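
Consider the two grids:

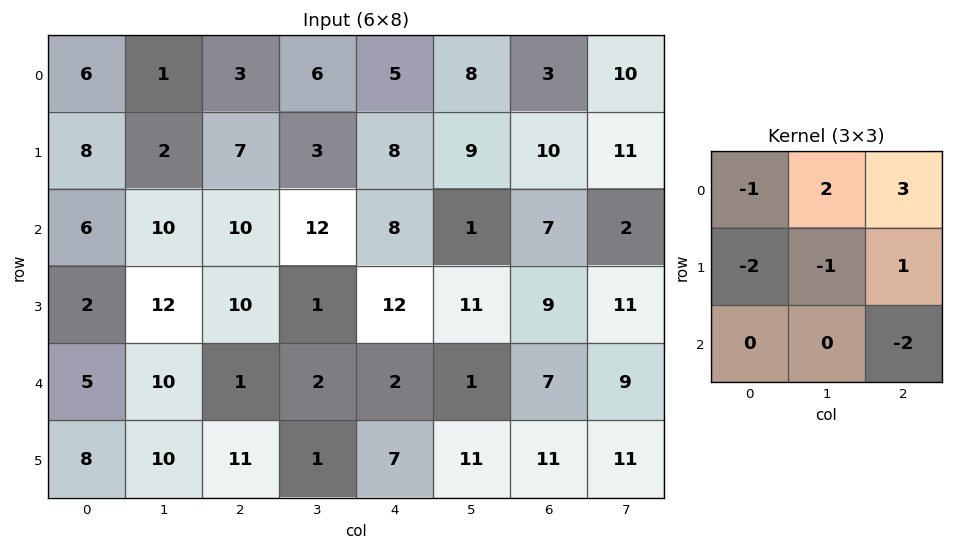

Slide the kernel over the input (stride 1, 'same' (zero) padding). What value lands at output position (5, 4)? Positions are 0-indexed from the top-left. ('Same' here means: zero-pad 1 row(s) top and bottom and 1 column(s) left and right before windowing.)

7

The receptive field on the zero-padded input at this output position is [2 2 1 / 1 7 11 / 0 0 0]. Elementwise product with the kernel and sum: 2·-1 + 2·2 + 1·3 + 1·-2 + 7·-1 + 11·1 + 0·-2.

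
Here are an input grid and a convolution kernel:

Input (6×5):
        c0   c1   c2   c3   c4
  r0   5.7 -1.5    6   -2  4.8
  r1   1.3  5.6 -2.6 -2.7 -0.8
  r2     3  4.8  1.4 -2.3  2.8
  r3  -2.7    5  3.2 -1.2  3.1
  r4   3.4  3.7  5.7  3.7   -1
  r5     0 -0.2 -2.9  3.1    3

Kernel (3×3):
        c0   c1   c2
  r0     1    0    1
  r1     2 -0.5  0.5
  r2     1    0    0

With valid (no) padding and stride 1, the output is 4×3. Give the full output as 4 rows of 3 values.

Output[0,0]: The receptive field on the input at this output position is [5.7 -1.5 6 / 1.3 5.6 -2.6 / 3 4.8 1.4]. Elementwise product with the kernel and sum: 5.7·1 + 6·1 + 1.3·2 + 5.6·-0.5 + -2.6·0.5 + 3·1.

13.2 12.45 7.95
0.3 15.65 5.15
1.5 14 18.45
8.3 10 12.45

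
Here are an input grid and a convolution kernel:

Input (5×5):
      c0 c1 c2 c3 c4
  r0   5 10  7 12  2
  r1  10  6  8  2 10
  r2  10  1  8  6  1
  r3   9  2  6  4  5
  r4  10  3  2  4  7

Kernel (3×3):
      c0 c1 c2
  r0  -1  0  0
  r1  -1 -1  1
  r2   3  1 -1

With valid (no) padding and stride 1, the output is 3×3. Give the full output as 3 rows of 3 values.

10 -17 22
10 -1 -4
16 2 -10

Output[0,0]: The receptive field on the input at this output position is [5 10 7 / 10 6 8 / 10 1 8]. Elementwise product with the kernel and sum: 5·-1 + 10·-1 + 6·-1 + 8·1 + 10·3 + 1·1 + 8·-1.
Output[0,1]: The receptive field on the input at this output position is [10 7 12 / 6 8 2 / 1 8 6]. Elementwise product with the kernel and sum: 10·-1 + 6·-1 + 8·-1 + 2·1 + 1·3 + 8·1 + 6·-1.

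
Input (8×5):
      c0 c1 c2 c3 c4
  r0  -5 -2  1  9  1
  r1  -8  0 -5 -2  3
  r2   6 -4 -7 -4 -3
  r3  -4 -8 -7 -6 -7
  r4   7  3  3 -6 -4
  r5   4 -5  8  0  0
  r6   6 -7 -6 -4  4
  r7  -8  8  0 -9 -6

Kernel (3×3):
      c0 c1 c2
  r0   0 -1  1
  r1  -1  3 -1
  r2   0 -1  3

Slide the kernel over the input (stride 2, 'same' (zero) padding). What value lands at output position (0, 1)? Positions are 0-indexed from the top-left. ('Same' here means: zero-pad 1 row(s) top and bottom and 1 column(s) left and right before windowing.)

The receptive field on the zero-padded input at this output position is [0 0 0 / -2 1 9 / 0 -5 -2]. Elementwise product with the kernel and sum: 0·-1 + 0·1 + -2·-1 + 1·3 + 9·-1 + -5·-1 + -2·3.

-5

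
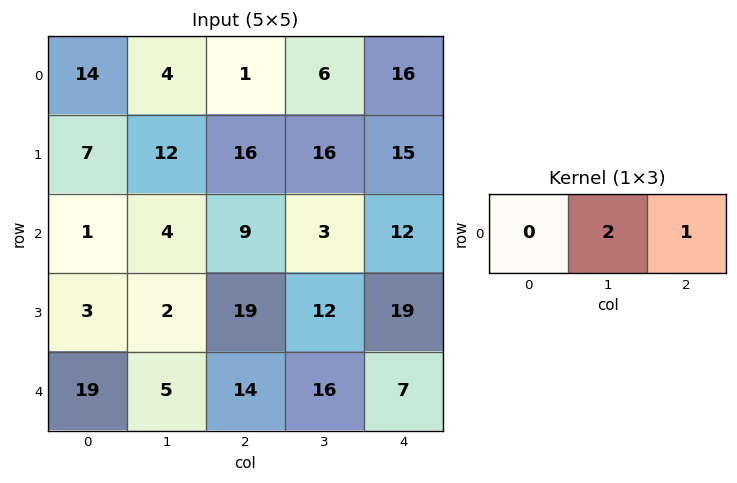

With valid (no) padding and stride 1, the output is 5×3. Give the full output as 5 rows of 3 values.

Output[0,0]: The receptive field on the input at this output position is [14 4 1]. Elementwise product with the kernel and sum: 4·2 + 1·1.

9 8 28
40 48 47
17 21 18
23 50 43
24 44 39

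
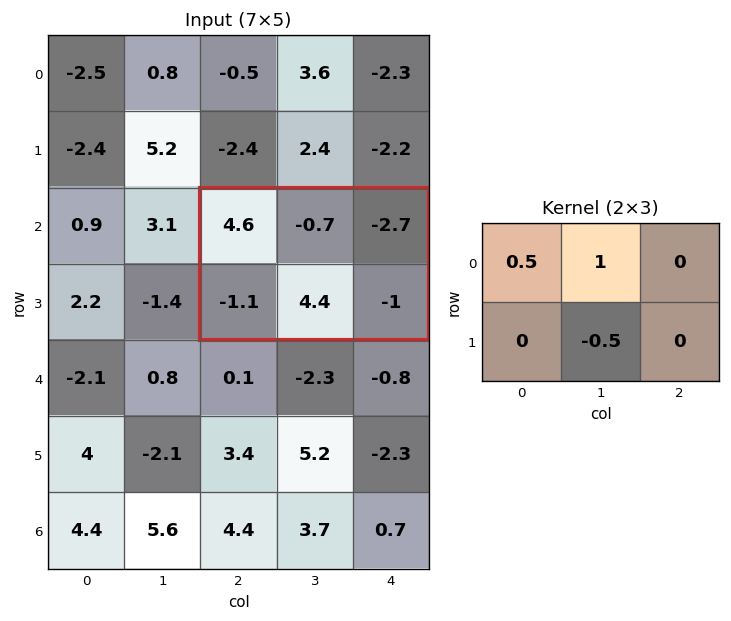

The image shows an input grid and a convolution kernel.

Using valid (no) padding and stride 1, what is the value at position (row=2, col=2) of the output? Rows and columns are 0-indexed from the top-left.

-0.6

The receptive field on the input at this output position is [4.6 -0.7 -2.7 / -1.1 4.4 -1]. Elementwise product with the kernel and sum: 4.6·0.5 + -0.7·1 + 4.4·-0.5.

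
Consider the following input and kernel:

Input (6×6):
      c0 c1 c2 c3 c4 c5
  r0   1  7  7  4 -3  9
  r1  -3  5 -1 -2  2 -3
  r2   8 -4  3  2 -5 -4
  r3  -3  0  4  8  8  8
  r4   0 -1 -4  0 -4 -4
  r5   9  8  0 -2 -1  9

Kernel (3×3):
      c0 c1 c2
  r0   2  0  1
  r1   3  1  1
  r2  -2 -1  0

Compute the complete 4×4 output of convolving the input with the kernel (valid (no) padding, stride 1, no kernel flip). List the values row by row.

Output[0,0]: The receptive field on the input at this output position is [1 7 7 / -3 5 -1 / 8 -4 3]. Elementwise product with the kernel and sum: 1·2 + 7·1 + -3·3 + 5·1 + -1·1 + 8·-2 + -4·-1.
Output[0,1]: The receptive field on the input at this output position is [7 7 4 / 5 -1 -2 / -4 3 2]. Elementwise product with the kernel and sum: 7·2 + 4·1 + 5·3 + -1·1 + -2·1 + -4·-2 + 3·-1.

-8 35 0 11
22 -3 -10 -34
15 12 37 44
-33 -15 2 21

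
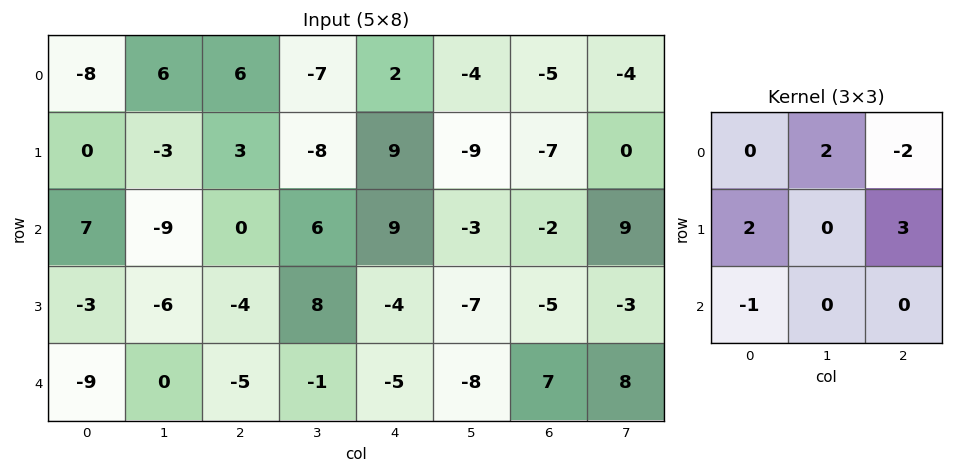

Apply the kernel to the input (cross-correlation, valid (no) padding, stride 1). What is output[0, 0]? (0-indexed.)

The receptive field on the input at this output position is [-8 6 6 / 0 -3 3 / 7 -9 0]. Elementwise product with the kernel and sum: 6·2 + 6·-2 + 0·2 + 3·3 + 7·-1.

2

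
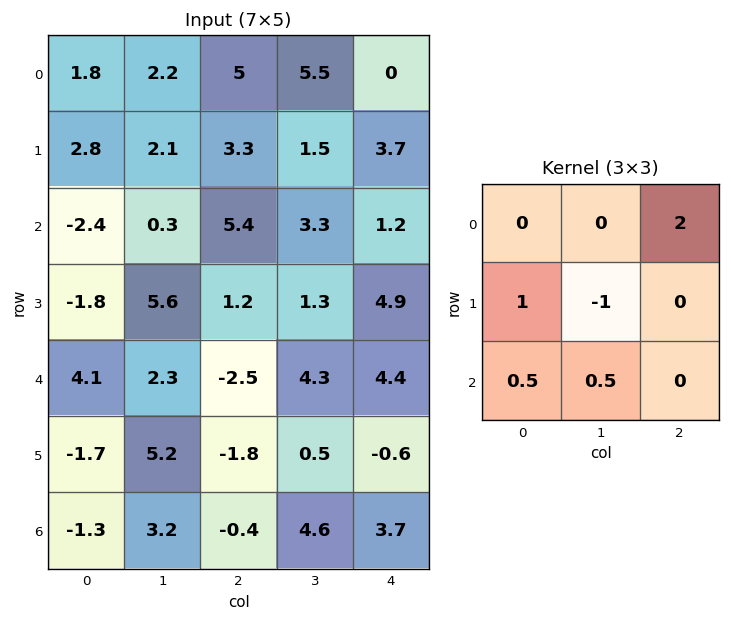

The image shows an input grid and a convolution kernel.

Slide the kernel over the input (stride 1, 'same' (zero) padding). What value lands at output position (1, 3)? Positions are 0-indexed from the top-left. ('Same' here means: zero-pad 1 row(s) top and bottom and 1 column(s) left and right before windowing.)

6.15

The receptive field on the zero-padded input at this output position is [5 5.5 0 / 3.3 1.5 3.7 / 5.4 3.3 1.2]. Elementwise product with the kernel and sum: 0·2 + 3.3·1 + 1.5·-1 + 5.4·0.5 + 3.3·0.5.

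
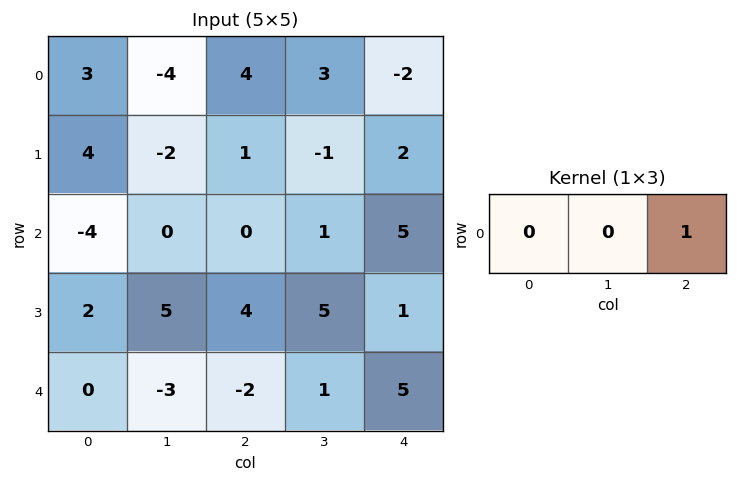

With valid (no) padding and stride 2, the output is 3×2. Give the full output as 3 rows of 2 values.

4 -2
0 5
-2 5

Output[0,0]: The receptive field on the input at this output position is [3 -4 4]. Elementwise product with the kernel and sum: 4·1.
Output[0,1]: The receptive field on the input at this output position is [4 3 -2]. Elementwise product with the kernel and sum: -2·1.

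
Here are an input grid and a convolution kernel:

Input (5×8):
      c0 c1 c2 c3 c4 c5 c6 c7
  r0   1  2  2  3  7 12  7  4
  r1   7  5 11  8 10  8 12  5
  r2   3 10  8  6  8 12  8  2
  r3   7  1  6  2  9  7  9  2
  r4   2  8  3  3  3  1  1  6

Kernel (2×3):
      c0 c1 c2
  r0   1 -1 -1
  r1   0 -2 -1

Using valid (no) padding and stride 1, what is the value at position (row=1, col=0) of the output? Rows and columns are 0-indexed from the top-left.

The receptive field on the input at this output position is [7 5 11 / 3 10 8]. Elementwise product with the kernel and sum: 7·1 + 5·-1 + 11·-1 + 10·-2 + 8·-1.

-37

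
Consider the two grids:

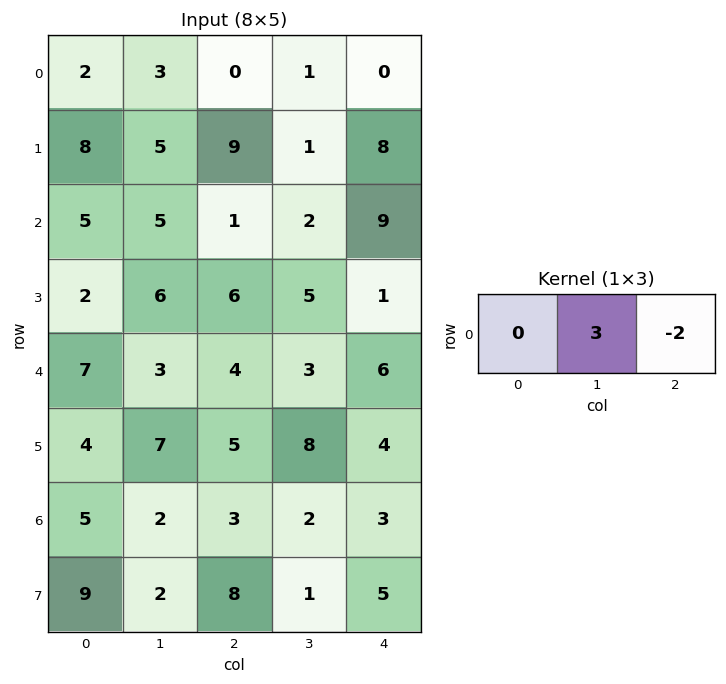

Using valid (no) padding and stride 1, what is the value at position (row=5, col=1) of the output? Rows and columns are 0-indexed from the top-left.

The receptive field on the input at this output position is [7 5 8]. Elementwise product with the kernel and sum: 5·3 + 8·-2.

-1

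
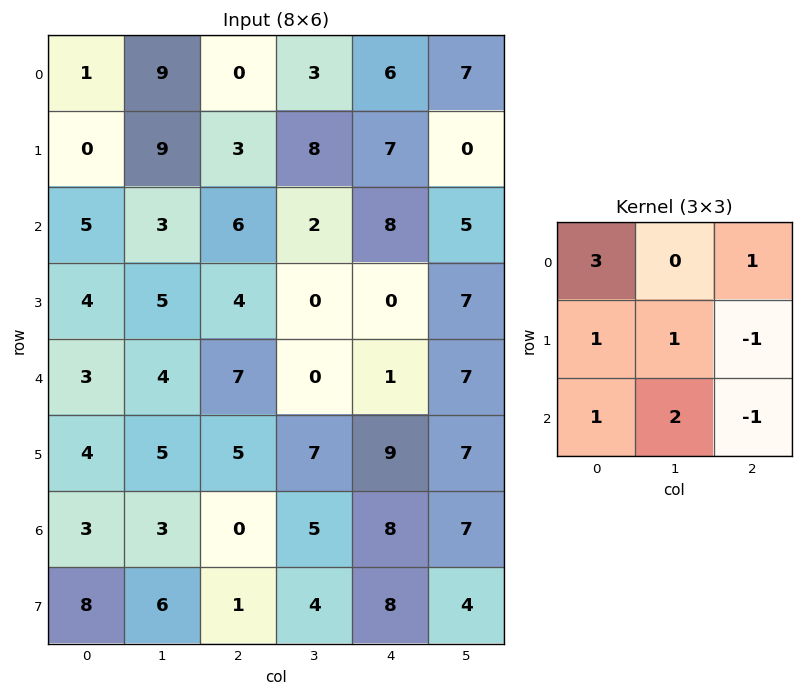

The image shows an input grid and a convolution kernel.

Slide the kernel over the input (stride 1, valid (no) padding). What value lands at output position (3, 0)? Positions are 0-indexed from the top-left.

The receptive field on the input at this output position is [4 5 4 / 3 4 7 / 4 5 5]. Elementwise product with the kernel and sum: 4·3 + 4·1 + 3·1 + 4·1 + 7·-1 + 4·1 + 5·2 + 5·-1.

25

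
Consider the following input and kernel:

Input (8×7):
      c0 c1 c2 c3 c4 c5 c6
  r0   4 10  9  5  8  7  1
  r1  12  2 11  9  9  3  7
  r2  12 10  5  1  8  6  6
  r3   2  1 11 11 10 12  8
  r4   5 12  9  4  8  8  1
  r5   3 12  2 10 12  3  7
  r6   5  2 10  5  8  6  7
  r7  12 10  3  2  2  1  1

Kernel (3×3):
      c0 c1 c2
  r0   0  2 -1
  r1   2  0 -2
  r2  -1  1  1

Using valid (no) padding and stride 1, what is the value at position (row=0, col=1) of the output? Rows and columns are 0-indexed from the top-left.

The receptive field on the input at this output position is [10 9 5 / 2 11 9 / 10 5 1]. Elementwise product with the kernel and sum: 9·2 + 5·-1 + 2·2 + 9·-2 + 10·-1 + 5·1 + 1·1.

-5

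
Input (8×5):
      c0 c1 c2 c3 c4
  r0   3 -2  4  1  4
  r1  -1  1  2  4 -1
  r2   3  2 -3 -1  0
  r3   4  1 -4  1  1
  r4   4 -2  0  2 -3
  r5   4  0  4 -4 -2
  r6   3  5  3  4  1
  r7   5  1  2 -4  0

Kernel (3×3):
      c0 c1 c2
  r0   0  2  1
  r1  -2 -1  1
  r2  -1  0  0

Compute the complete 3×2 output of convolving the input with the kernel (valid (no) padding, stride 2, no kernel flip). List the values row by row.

0 0
-16 6
-11 -8

Output[0,0]: The receptive field on the input at this output position is [3 -2 4 / -1 1 2 / 3 2 -3]. Elementwise product with the kernel and sum: -2·2 + 4·1 + -1·-2 + 1·-1 + 2·1 + 3·-1.
Output[0,1]: The receptive field on the input at this output position is [4 1 4 / 2 4 -1 / -3 -1 0]. Elementwise product with the kernel and sum: 1·2 + 4·1 + 2·-2 + 4·-1 + -1·1 + -3·-1.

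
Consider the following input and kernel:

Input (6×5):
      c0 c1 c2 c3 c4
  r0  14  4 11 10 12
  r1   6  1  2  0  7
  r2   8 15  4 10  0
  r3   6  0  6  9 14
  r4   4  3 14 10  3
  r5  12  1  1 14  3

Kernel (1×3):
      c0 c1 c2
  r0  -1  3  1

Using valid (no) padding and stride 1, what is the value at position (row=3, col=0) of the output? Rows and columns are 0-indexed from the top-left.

The receptive field on the input at this output position is [6 0 6]. Elementwise product with the kernel and sum: 6·-1 + 0·3 + 6·1.

0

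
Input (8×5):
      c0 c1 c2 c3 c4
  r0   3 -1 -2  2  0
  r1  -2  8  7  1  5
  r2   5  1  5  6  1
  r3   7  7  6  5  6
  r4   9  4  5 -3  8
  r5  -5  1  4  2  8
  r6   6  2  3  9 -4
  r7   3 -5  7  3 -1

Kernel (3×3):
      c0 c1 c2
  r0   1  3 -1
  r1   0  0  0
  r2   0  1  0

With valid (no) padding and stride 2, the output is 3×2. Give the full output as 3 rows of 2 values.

3 10
7 19
18 -3

Output[0,0]: The receptive field on the input at this output position is [3 -1 -2 / -2 8 7 / 5 1 5]. Elementwise product with the kernel and sum: 3·1 + -1·3 + -2·-1 + 1·1.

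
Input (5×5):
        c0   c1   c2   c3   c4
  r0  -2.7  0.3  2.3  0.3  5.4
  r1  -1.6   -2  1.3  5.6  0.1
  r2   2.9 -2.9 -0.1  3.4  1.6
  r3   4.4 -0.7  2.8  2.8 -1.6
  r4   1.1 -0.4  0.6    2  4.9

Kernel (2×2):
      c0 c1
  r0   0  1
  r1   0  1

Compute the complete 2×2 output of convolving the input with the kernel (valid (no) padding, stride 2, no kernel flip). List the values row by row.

-1.7 5.9
-3.6 6.2

Output[0,0]: The receptive field on the input at this output position is [-2.7 0.3 / -1.6 -2]. Elementwise product with the kernel and sum: 0.3·1 + -2·1.
Output[0,1]: The receptive field on the input at this output position is [2.3 0.3 / 1.3 5.6]. Elementwise product with the kernel and sum: 0.3·1 + 5.6·1.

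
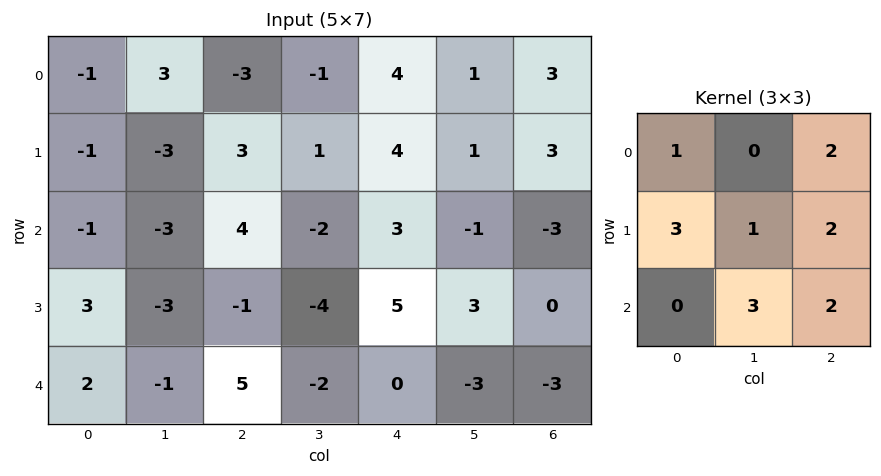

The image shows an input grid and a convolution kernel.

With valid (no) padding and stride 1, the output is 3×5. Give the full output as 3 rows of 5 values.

Output[0,0]: The receptive field on the input at this output position is [-1 3 -3 / -1 -3 3 / -1 -3 4]. Elementwise product with the kernel and sum: -1·1 + -3·2 + -1·3 + -3·1 + 3·2 + -3·3 + 4·2.

-8 5 23 17 20
-4 -21 25 19 21
18 -14 7 -11 0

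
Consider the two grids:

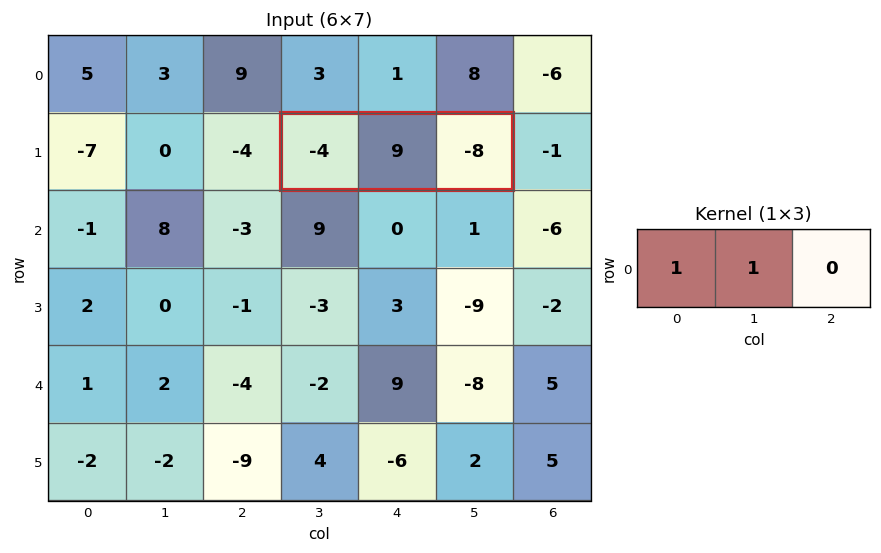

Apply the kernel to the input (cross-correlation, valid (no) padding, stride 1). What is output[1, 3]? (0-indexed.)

5

The receptive field on the input at this output position is [-4 9 -8]. Elementwise product with the kernel and sum: -4·1 + 9·1.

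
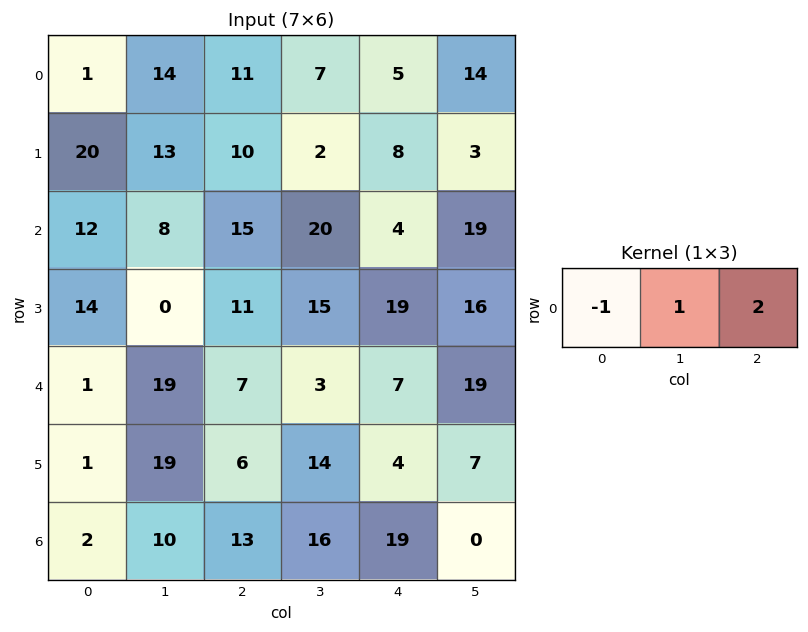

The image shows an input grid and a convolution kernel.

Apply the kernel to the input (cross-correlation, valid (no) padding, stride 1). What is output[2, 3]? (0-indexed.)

The receptive field on the input at this output position is [20 4 19]. Elementwise product with the kernel and sum: 20·-1 + 4·1 + 19·2.

22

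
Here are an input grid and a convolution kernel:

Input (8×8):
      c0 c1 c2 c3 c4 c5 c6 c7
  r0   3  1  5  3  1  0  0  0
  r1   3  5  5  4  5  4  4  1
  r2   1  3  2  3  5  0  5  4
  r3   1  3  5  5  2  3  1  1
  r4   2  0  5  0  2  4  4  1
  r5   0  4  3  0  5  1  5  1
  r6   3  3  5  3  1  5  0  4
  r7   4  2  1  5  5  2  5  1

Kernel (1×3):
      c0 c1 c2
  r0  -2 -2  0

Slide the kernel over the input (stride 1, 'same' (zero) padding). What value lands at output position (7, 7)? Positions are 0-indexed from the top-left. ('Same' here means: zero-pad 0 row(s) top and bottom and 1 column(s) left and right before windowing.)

-12

The receptive field on the zero-padded input at this output position is [5 1 0]. Elementwise product with the kernel and sum: 5·-2 + 1·-2.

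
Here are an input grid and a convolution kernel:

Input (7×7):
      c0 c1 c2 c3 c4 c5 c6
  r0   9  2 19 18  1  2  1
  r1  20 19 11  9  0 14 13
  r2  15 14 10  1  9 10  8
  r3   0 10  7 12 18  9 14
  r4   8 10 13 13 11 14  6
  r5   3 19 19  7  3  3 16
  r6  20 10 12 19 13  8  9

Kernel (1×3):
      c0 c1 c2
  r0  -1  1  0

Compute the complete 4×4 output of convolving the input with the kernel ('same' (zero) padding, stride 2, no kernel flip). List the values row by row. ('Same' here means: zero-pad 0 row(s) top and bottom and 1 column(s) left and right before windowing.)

9 17 -17 -1
15 -4 8 -2
8 3 -2 -8
20 2 -6 1

Output[0,0]: The receptive field on the zero-padded input at this output position is [0 9 2]. Elementwise product with the kernel and sum: 0·-1 + 9·1.
Output[0,1]: The receptive field on the zero-padded input at this output position is [2 19 18]. Elementwise product with the kernel and sum: 2·-1 + 19·1.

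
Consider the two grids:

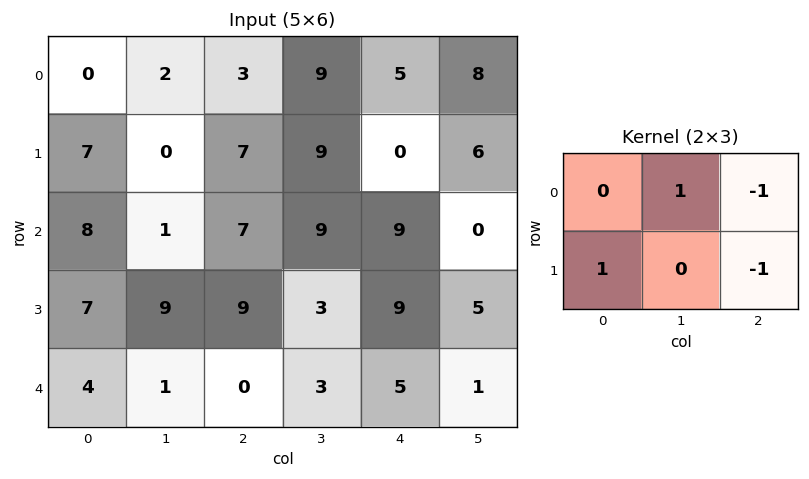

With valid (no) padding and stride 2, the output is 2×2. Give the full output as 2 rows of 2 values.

-1 11
-8 0

Output[0,0]: The receptive field on the input at this output position is [0 2 3 / 7 0 7]. Elementwise product with the kernel and sum: 2·1 + 3·-1 + 7·1 + 7·-1.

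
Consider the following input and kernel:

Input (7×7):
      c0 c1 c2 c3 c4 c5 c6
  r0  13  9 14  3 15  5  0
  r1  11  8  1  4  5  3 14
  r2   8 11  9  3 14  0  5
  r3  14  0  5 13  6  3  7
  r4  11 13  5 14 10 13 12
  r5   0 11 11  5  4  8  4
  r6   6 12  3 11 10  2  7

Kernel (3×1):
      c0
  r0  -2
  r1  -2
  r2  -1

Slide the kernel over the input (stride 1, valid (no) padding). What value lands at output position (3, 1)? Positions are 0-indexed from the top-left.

The receptive field on the input at this output position is [0 / 13 / 11]. Elementwise product with the kernel and sum: 0·-2 + 13·-2 + 11·-1.

-37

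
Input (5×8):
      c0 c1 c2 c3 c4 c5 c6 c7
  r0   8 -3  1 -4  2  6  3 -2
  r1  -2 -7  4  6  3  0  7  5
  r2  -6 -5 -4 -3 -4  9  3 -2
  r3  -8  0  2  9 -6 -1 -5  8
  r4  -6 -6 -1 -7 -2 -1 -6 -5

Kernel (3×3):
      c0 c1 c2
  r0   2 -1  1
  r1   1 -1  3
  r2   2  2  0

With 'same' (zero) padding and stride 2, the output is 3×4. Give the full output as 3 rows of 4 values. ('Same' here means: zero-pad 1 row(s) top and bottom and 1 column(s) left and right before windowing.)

Output[0,0]: The receptive field on the zero-padded input at this output position is [0 0 0 / 0 8 -3 / 0 -2 -7]. Elementwise product with the kernel and sum: 0·2 + 0·-1 + 0·1 + 0·1 + 8·-1 + -3·3 + 0·2 + -2·2.

-21 -22 30 11
-30 -18 43 -14
-4 -19 15 1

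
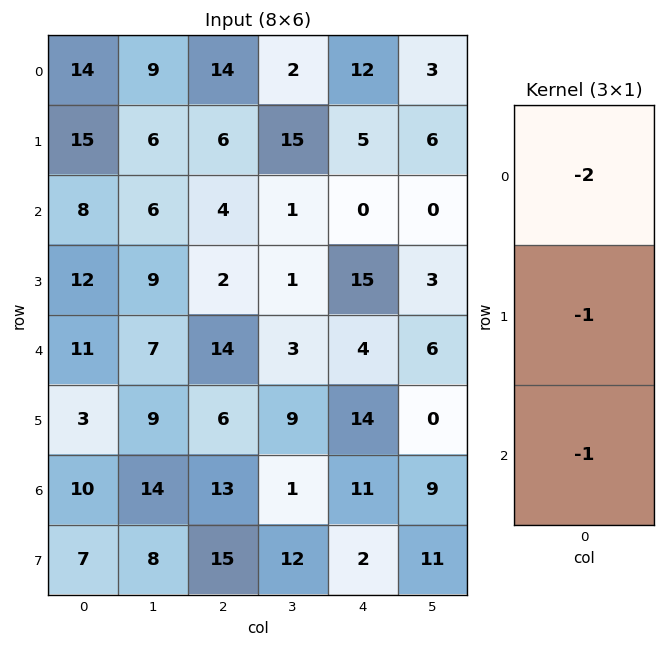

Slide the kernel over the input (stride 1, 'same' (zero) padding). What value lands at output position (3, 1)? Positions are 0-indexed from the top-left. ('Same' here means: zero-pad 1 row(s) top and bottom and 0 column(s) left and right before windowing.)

-28

The receptive field on the zero-padded input at this output position is [6 / 9 / 7]. Elementwise product with the kernel and sum: 6·-2 + 9·-1 + 7·-1.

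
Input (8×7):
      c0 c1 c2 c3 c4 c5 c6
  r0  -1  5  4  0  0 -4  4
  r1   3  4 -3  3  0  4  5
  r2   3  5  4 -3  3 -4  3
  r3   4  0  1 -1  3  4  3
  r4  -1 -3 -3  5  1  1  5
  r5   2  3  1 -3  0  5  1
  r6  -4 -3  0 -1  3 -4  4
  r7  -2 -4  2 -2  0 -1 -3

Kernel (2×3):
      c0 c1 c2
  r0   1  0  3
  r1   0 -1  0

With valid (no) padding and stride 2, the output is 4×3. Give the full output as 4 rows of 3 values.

Output[0,0]: The receptive field on the input at this output position is [-1 5 4 / 3 4 -3]. Elementwise product with the kernel and sum: -1·1 + 4·3 + 4·-1.

7 1 8
15 14 8
-13 3 11
0 11 16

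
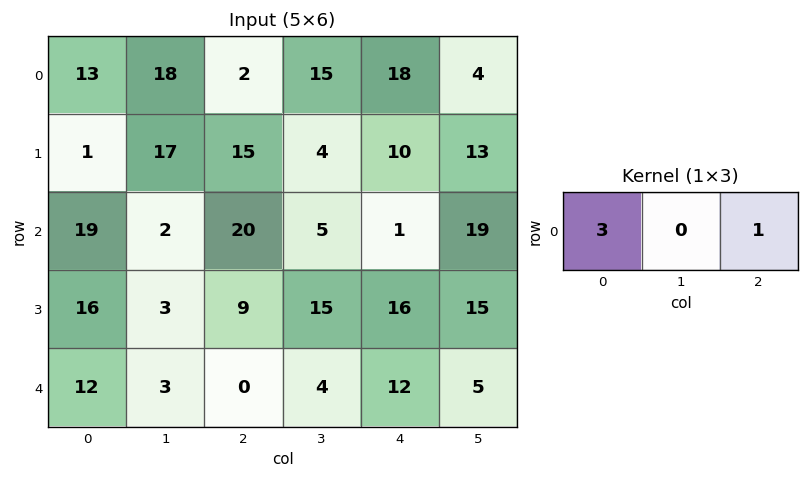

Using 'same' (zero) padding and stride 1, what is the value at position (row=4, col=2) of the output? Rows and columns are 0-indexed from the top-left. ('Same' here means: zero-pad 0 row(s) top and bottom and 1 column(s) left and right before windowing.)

13

The receptive field on the zero-padded input at this output position is [3 0 4]. Elementwise product with the kernel and sum: 3·3 + 4·1.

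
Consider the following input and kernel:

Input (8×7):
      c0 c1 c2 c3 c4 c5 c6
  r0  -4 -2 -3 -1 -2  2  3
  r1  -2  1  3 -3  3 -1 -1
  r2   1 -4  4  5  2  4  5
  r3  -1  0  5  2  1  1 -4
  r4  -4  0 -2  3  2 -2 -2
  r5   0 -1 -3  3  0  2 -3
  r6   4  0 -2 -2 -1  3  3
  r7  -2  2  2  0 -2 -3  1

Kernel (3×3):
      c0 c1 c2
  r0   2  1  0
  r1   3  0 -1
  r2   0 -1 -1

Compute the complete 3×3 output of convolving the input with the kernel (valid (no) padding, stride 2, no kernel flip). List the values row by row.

-19 -8 -1
-8 22 19
-3 -7 -1

Output[0,0]: The receptive field on the input at this output position is [-4 -2 -3 / -2 1 3 / 1 -4 4]. Elementwise product with the kernel and sum: -4·2 + -2·1 + -2·3 + 3·-1 + -4·-1 + 4·-1.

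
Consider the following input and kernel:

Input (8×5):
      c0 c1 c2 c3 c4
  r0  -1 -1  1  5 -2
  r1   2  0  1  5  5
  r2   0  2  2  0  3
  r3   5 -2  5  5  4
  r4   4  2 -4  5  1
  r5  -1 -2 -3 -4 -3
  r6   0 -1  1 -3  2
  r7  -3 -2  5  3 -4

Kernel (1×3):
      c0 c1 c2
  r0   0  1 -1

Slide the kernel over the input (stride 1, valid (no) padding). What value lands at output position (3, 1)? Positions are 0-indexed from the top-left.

The receptive field on the input at this output position is [-2 5 5]. Elementwise product with the kernel and sum: 5·1 + 5·-1.

0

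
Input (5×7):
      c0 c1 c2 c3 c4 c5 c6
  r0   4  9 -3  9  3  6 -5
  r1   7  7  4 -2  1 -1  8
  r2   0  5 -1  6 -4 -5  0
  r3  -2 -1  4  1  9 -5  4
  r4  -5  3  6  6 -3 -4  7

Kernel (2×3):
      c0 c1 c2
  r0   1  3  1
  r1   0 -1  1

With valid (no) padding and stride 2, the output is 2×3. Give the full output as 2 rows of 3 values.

25 30 25
19 21 -10

Output[0,0]: The receptive field on the input at this output position is [4 9 -3 / 7 7 4]. Elementwise product with the kernel and sum: 4·1 + 9·3 + -3·1 + 7·-1 + 4·1.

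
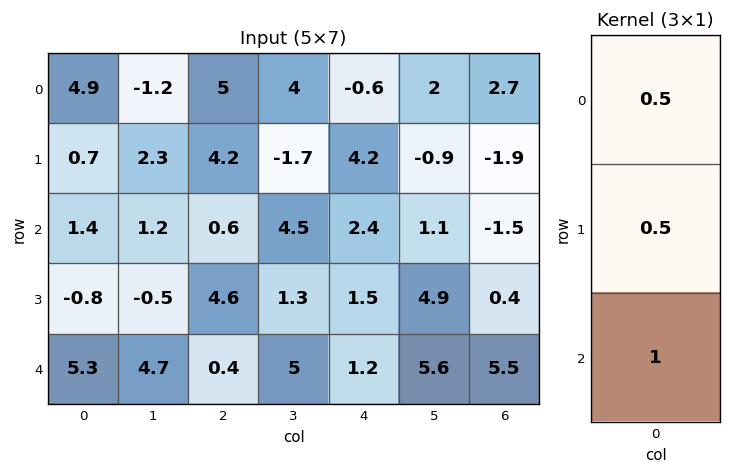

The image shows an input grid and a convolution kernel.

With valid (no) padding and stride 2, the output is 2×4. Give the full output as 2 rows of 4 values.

Output[0,0]: The receptive field on the input at this output position is [4.9 / 0.7 / 1.4]. Elementwise product with the kernel and sum: 4.9·0.5 + 0.7·0.5 + 1.4·1.

4.2 5.2 4.2 -1.1
5.6 3 3.15 4.95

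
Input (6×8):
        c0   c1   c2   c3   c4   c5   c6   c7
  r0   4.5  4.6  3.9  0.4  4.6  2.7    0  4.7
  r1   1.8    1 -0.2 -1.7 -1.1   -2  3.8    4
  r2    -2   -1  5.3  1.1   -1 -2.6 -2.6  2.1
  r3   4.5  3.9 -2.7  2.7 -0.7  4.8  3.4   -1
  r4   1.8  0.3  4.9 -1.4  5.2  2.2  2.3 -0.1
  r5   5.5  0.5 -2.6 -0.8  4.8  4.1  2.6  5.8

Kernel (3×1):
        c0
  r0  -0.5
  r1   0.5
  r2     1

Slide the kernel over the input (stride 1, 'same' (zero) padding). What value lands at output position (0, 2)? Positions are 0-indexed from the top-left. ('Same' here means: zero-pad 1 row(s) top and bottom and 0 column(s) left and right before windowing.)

1.75

The receptive field on the zero-padded input at this output position is [0 / 3.9 / -0.2]. Elementwise product with the kernel and sum: 0·-0.5 + 3.9·0.5 + -0.2·1.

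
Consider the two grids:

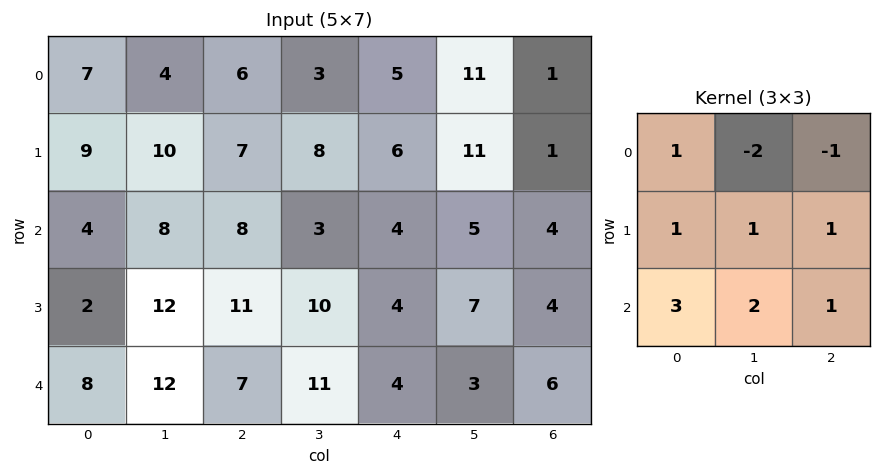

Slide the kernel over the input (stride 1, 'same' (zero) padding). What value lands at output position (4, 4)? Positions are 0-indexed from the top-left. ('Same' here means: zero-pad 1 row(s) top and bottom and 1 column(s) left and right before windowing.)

The receptive field on the zero-padded input at this output position is [10 4 7 / 11 4 3 / 0 0 0]. Elementwise product with the kernel and sum: 10·1 + 4·-2 + 7·-1 + 11·1 + 4·1 + 3·1 + 0·3 + 0·2 + 0·1.

13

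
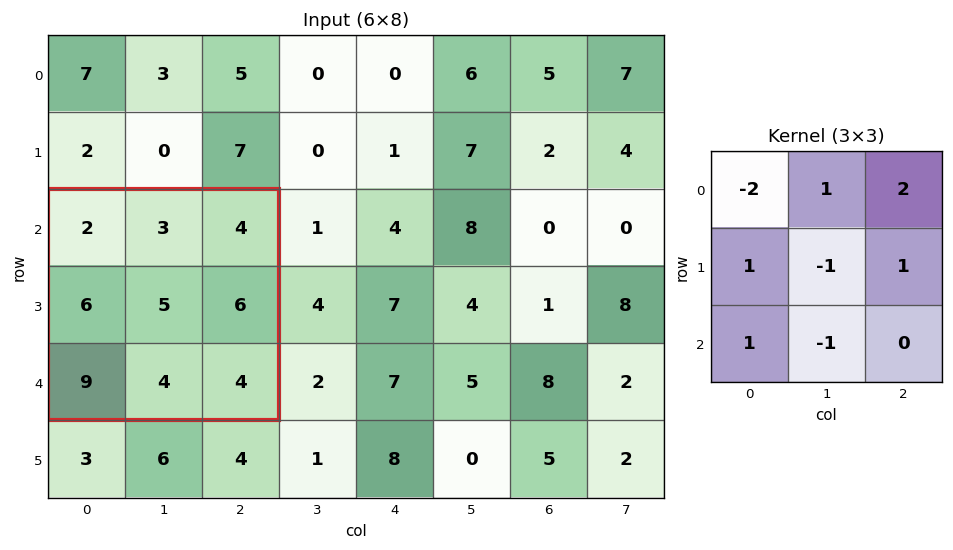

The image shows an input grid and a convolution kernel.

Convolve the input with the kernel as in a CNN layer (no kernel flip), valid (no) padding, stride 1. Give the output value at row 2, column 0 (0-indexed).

19

The receptive field on the input at this output position is [2 3 4 / 6 5 6 / 9 4 4]. Elementwise product with the kernel and sum: 2·-2 + 3·1 + 4·2 + 6·1 + 5·-1 + 6·1 + 9·1 + 4·-1.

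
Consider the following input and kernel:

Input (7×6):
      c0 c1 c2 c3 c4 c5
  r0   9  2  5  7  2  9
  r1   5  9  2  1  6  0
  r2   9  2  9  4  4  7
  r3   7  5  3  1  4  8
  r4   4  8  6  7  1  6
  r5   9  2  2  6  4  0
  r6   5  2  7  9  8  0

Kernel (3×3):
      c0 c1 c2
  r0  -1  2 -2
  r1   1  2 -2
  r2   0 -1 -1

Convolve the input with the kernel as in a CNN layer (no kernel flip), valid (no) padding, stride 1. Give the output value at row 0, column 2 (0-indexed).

-11

The receptive field on the input at this output position is [5 7 2 / 2 1 6 / 9 4 4]. Elementwise product with the kernel and sum: 5·-1 + 7·2 + 2·-2 + 2·1 + 1·2 + 6·-2 + 4·-1 + 4·-1.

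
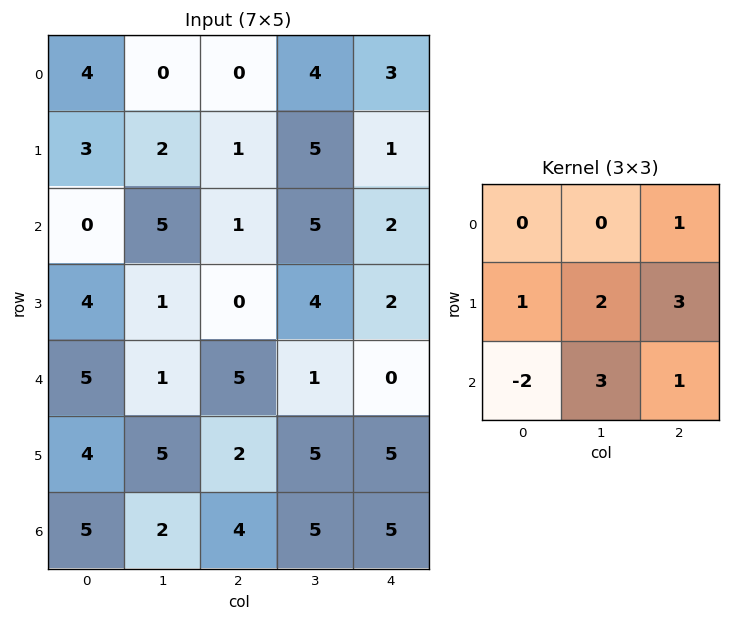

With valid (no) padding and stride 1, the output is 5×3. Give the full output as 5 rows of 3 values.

26 21 32
9 29 32
5 32 9
31 19 25
25 38 39

Output[0,0]: The receptive field on the input at this output position is [4 0 0 / 3 2 1 / 0 5 1]. Elementwise product with the kernel and sum: 0·1 + 3·1 + 2·2 + 1·3 + 0·-2 + 5·3 + 1·1.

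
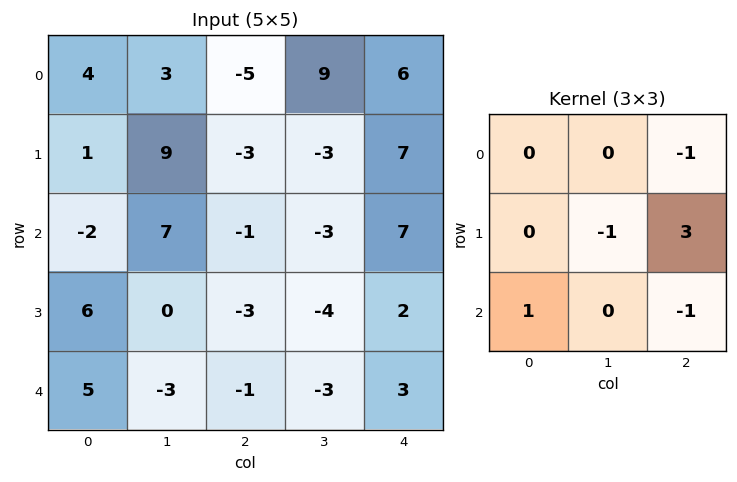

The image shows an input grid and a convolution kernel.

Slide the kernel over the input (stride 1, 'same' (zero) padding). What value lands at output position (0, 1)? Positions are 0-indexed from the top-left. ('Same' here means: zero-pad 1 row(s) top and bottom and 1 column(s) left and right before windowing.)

The receptive field on the zero-padded input at this output position is [0 0 0 / 4 3 -5 / 1 9 -3]. Elementwise product with the kernel and sum: 0·-1 + 3·-1 + -5·3 + 1·1 + -3·-1.

-14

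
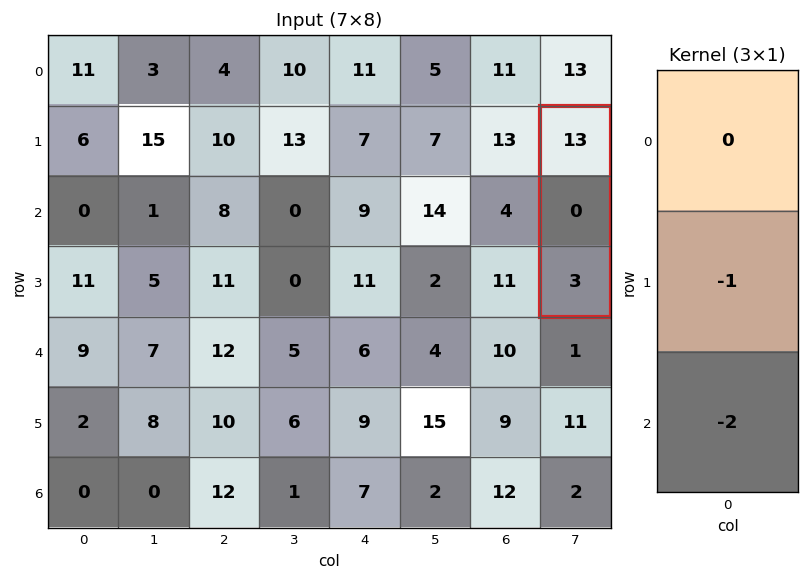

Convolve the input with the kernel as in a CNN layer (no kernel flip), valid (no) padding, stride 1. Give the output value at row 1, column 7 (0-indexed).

The receptive field on the input at this output position is [13 / 0 / 3]. Elementwise product with the kernel and sum: 0·-1 + 3·-2.

-6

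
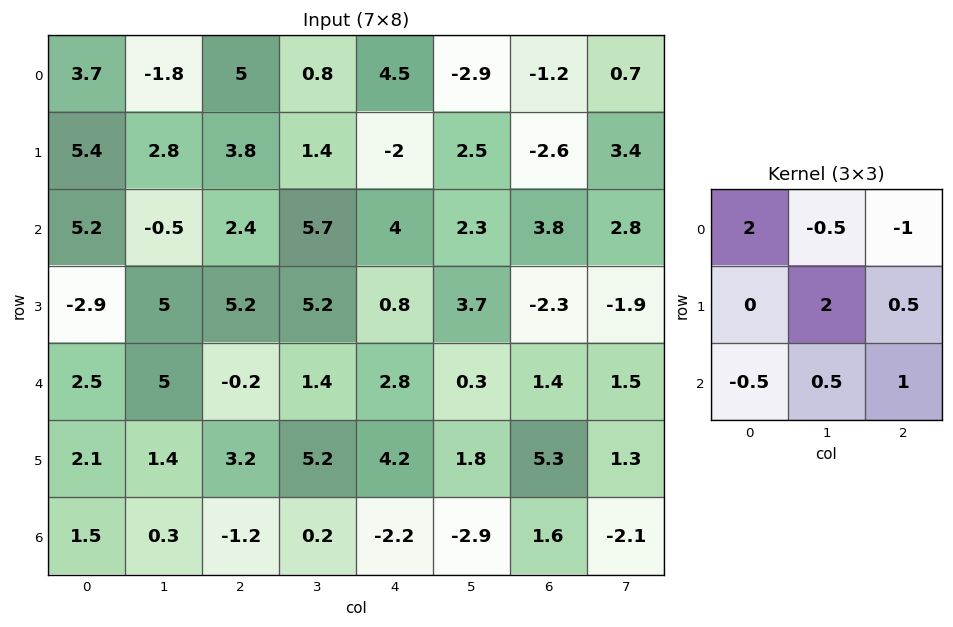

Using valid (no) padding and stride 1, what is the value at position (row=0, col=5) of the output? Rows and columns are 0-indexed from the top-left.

-5.85

The receptive field on the input at this output position is [-2.9 -1.2 0.7 / 2.5 -2.6 3.4 / 2.3 3.8 2.8]. Elementwise product with the kernel and sum: -2.9·2 + -1.2·-0.5 + 0.7·-1 + -2.6·2 + 3.4·0.5 + 2.3·-0.5 + 3.8·0.5 + 2.8·1.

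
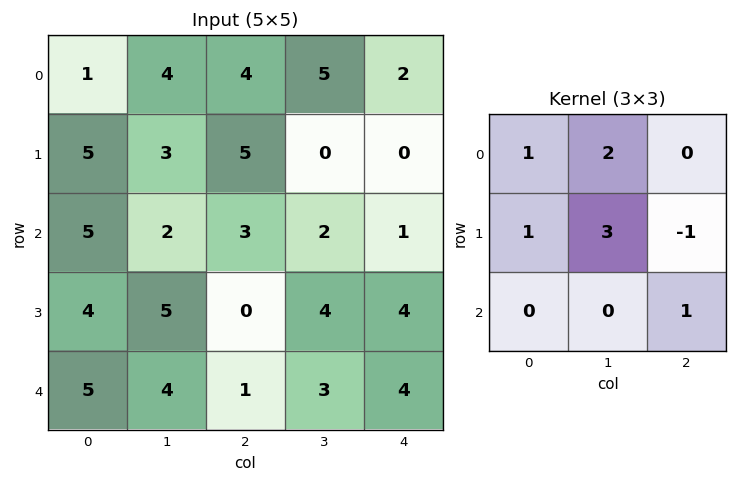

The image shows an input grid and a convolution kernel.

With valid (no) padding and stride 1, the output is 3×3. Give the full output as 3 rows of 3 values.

Output[0,0]: The receptive field on the input at this output position is [1 4 4 / 5 3 5 / 5 2 3]. Elementwise product with the kernel and sum: 1·1 + 4·2 + 5·1 + 3·3 + 5·-1 + 3·1.
Output[0,1]: The receptive field on the input at this output position is [4 4 5 / 3 5 0 / 2 3 2]. Elementwise product with the kernel and sum: 4·1 + 4·2 + 3·1 + 5·3 + 0·-1 + 2·1.

21 32 20
19 26 17
29 12 19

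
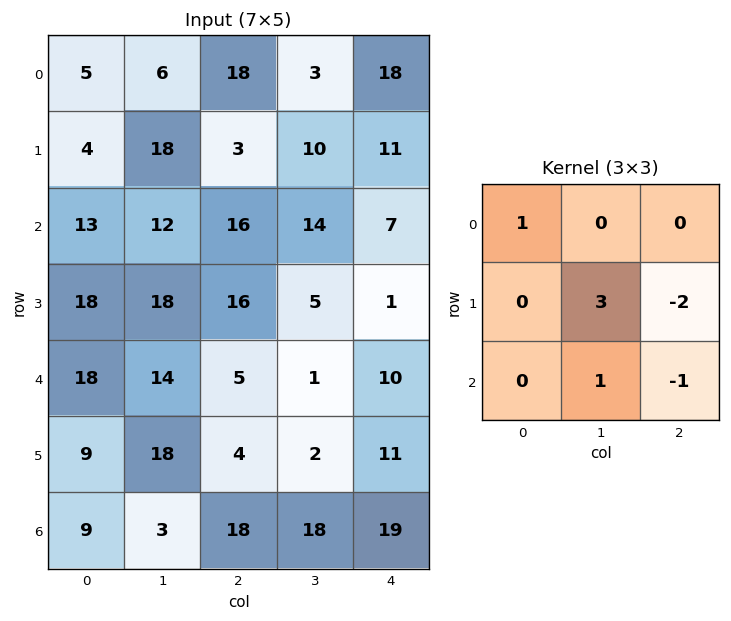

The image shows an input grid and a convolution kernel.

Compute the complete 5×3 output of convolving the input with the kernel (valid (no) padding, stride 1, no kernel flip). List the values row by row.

Output[0,0]: The receptive field on the input at this output position is [5 6 18 / 4 18 3 / 13 12 16]. Elementwise product with the kernel and sum: 5·1 + 18·3 + 3·-2 + 12·1 + 16·-1.

49 -3 33
10 49 35
44 54 20
64 33 -10
49 22 -12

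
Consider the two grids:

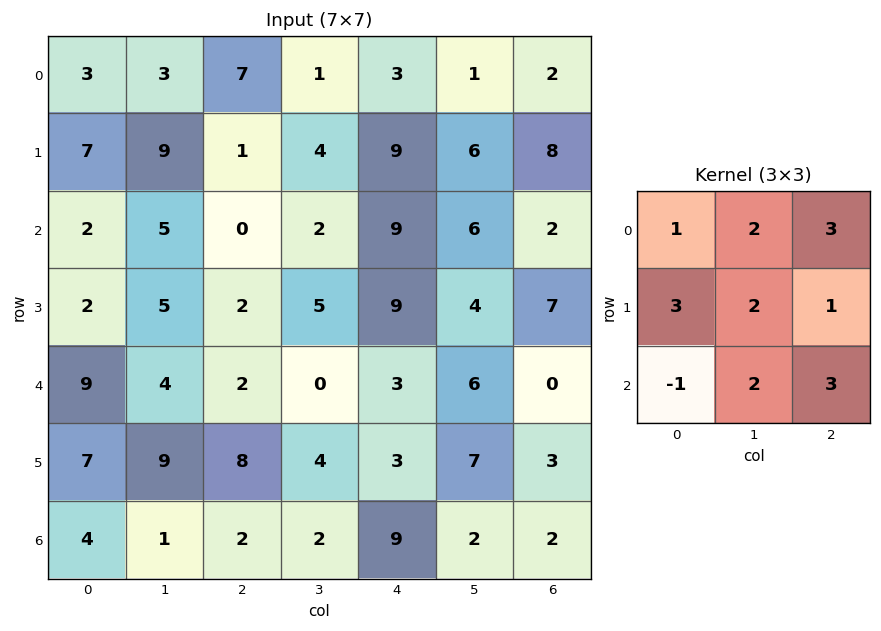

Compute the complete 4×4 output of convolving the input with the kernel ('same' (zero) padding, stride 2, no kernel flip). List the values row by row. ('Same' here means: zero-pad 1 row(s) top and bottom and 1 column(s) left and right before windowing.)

Output[0,0]: The receptive field on the zero-padded input at this output position is [0 0 0 / 0 3 3 / 0 7 9]. Elementwise product with the kernel and sum: 0·1 + 0·2 + 0·3 + 0·3 + 3·2 + 3·1 + 0·-1 + 7·2 + 9·3.
Output[0,1]: The receptive field on the zero-padded input at this output position is [0 0 0 / 3 7 1 / 9 1 4]. Elementwise product with the kernel and sum: 0·1 + 0·2 + 0·3 + 3·3 + 7·2 + 1·1 + 9·-1 + 1·2 + 4·3.

50 29 42 17
69 54 95 54
82 59 70 35
50 46 57 23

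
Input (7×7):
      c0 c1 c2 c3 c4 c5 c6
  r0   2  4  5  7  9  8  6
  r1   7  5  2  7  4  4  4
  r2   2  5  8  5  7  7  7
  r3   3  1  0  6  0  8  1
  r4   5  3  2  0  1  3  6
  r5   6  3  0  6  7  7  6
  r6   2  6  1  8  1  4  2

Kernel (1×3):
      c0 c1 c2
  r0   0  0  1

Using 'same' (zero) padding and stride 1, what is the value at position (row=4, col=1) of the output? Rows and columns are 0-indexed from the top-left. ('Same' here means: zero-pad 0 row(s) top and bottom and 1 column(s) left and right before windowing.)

2

The receptive field on the zero-padded input at this output position is [5 3 2]. Elementwise product with the kernel and sum: 2·1.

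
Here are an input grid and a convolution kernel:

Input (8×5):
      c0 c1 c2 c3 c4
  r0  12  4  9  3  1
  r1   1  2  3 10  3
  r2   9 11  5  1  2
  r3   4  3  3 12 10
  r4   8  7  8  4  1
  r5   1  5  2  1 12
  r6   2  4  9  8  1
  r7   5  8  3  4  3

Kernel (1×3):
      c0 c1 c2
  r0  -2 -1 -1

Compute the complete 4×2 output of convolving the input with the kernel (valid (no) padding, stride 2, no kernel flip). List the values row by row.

Output[0,0]: The receptive field on the input at this output position is [12 4 9]. Elementwise product with the kernel and sum: 12·-2 + 4·-1 + 9·-1.
Output[0,1]: The receptive field on the input at this output position is [9 3 1]. Elementwise product with the kernel and sum: 9·-2 + 3·-1 + 1·-1.

-37 -22
-34 -13
-31 -21
-17 -27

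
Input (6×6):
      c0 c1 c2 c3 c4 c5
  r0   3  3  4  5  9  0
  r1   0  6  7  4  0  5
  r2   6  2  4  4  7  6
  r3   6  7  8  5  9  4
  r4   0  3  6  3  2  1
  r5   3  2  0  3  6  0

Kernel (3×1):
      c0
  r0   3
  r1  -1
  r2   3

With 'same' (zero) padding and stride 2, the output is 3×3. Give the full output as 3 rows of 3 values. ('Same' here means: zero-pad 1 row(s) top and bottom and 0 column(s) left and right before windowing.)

-3 17 -9
12 41 20
27 18 43

Output[0,0]: The receptive field on the zero-padded input at this output position is [0 / 3 / 0]. Elementwise product with the kernel and sum: 0·3 + 3·-1 + 0·3.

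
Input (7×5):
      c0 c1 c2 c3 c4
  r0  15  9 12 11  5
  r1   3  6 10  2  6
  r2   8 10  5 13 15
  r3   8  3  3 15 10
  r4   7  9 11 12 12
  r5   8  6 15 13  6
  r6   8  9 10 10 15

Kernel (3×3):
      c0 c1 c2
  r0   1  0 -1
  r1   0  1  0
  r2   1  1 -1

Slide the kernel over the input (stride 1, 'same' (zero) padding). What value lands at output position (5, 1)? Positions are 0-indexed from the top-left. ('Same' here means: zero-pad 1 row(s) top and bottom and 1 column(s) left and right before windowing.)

The receptive field on the zero-padded input at this output position is [7 9 11 / 8 6 15 / 8 9 10]. Elementwise product with the kernel and sum: 7·1 + 11·-1 + 6·1 + 8·1 + 9·1 + 10·-1.

9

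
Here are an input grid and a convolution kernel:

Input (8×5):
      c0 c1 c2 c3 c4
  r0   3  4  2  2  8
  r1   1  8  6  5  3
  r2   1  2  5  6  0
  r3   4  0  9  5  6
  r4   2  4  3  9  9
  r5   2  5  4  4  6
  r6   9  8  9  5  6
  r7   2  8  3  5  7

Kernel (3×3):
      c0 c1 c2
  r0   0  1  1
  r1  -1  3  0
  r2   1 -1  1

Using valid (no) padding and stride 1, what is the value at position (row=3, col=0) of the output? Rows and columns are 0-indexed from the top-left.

20

The receptive field on the input at this output position is [4 0 9 / 2 4 3 / 2 5 4]. Elementwise product with the kernel and sum: 0·1 + 9·1 + 2·-1 + 4·3 + 2·1 + 5·-1 + 4·1.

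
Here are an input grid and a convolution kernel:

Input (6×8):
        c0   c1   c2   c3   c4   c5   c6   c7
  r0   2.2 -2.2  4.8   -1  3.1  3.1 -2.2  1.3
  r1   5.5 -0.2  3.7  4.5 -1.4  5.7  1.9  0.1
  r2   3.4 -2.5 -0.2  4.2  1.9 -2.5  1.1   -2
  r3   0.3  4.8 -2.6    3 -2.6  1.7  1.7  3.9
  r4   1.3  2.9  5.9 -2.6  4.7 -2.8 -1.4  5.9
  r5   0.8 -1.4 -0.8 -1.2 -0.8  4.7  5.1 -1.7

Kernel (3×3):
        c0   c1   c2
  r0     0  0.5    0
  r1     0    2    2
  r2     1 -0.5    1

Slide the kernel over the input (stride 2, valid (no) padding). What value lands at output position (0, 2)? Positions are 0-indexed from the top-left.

21

The receptive field on the input at this output position is [3.1 3.1 -2.2 / -1.4 5.7 1.9 / 1.9 -2.5 1.1]. Elementwise product with the kernel and sum: 3.1·0.5 + 5.7·2 + 1.9·2 + 1.9·1 + -2.5·-0.5 + 1.1·1.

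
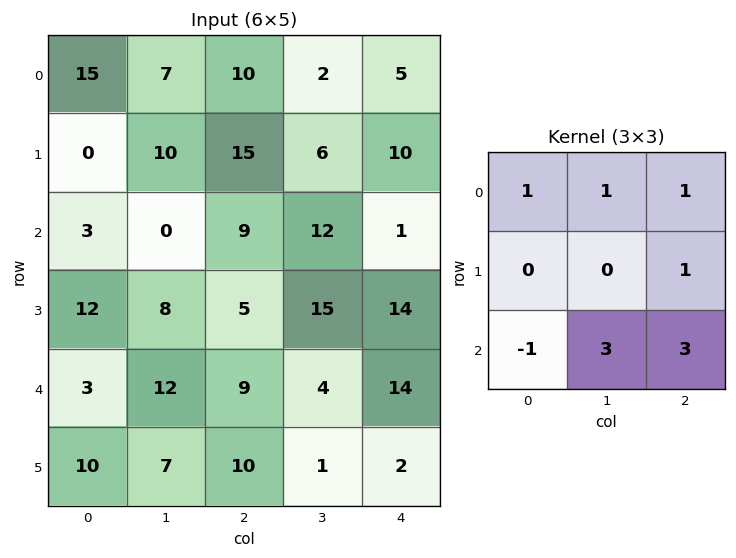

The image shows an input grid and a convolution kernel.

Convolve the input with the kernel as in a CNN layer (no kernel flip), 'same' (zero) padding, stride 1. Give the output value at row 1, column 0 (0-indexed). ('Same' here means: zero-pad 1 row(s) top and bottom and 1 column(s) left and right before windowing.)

41

The receptive field on the zero-padded input at this output position is [0 15 7 / 0 0 10 / 0 3 0]. Elementwise product with the kernel and sum: 0·1 + 15·1 + 7·1 + 10·1 + 0·-1 + 3·3 + 0·3.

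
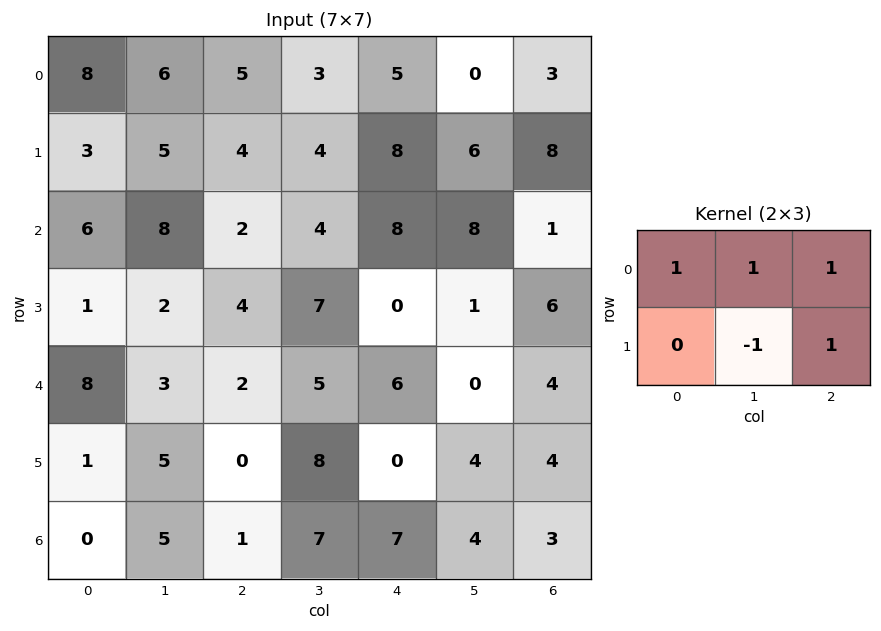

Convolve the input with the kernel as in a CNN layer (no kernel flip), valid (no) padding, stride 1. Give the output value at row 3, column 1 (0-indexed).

The receptive field on the input at this output position is [2 4 7 / 3 2 5]. Elementwise product with the kernel and sum: 2·1 + 4·1 + 7·1 + 2·-1 + 5·1.

16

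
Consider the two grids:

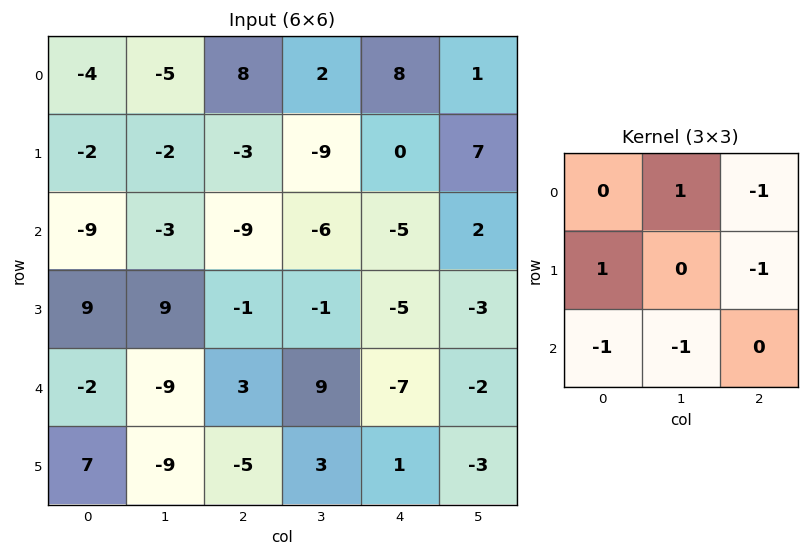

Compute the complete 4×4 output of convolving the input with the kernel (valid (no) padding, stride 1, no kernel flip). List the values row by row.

Output[0,0]: The receptive field on the input at this output position is [-4 -5 8 / -2 -2 -3 / -9 -3 -9]. Elementwise product with the kernel and sum: -5·1 + 8·-1 + -2·1 + -3·-1 + -9·-1 + -3·-1.
Output[0,1]: The receptive field on the input at this output position is [-5 8 2 / -2 -3 -9 / -3 -9 -6]. Elementwise product with the kernel and sum: 8·1 + 2·-1 + -2·1 + -9·-1 + -3·-1 + -9·-1.

0 25 6 2
-17 1 -11 -9
27 13 -9 -7
7 -4 16 5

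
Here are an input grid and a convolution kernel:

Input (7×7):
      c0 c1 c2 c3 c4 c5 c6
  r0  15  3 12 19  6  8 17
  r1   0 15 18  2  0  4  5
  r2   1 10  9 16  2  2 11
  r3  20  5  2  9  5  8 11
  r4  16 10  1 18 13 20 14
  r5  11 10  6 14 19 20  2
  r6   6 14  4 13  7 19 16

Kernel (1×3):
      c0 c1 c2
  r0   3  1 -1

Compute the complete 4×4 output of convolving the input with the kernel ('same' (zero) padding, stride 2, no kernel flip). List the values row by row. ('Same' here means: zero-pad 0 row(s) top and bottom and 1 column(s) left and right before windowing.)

12 2 55 41
-9 23 48 17
6 13 47 74
-8 33 27 73

Output[0,0]: The receptive field on the zero-padded input at this output position is [0 15 3]. Elementwise product with the kernel and sum: 0·3 + 15·1 + 3·-1.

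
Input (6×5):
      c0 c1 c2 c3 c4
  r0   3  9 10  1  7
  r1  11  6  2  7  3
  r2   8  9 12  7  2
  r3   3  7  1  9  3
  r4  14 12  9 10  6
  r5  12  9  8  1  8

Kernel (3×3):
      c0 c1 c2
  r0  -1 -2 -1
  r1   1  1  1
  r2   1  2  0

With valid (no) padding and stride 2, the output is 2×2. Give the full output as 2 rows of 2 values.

Output[0,0]: The receptive field on the input at this output position is [3 9 10 / 11 6 2 / 8 9 12]. Elementwise product with the kernel and sum: 3·-1 + 9·-2 + 10·-1 + 11·1 + 6·1 + 2·1 + 8·1 + 9·2.
Output[0,1]: The receptive field on the input at this output position is [10 1 7 / 2 7 3 / 12 7 2]. Elementwise product with the kernel and sum: 10·-1 + 1·-2 + 7·-1 + 2·1 + 7·1 + 3·1 + 12·1 + 7·2.

14 19
11 14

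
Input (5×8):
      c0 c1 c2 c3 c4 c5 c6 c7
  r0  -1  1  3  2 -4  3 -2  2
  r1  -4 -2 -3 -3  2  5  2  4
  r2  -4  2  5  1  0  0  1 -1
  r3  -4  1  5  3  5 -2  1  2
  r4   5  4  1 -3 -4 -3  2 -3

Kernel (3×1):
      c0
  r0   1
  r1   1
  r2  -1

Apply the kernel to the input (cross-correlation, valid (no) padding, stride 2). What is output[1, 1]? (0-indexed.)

The receptive field on the input at this output position is [5 / 5 / 1]. Elementwise product with the kernel and sum: 5·1 + 5·1 + 1·-1.

9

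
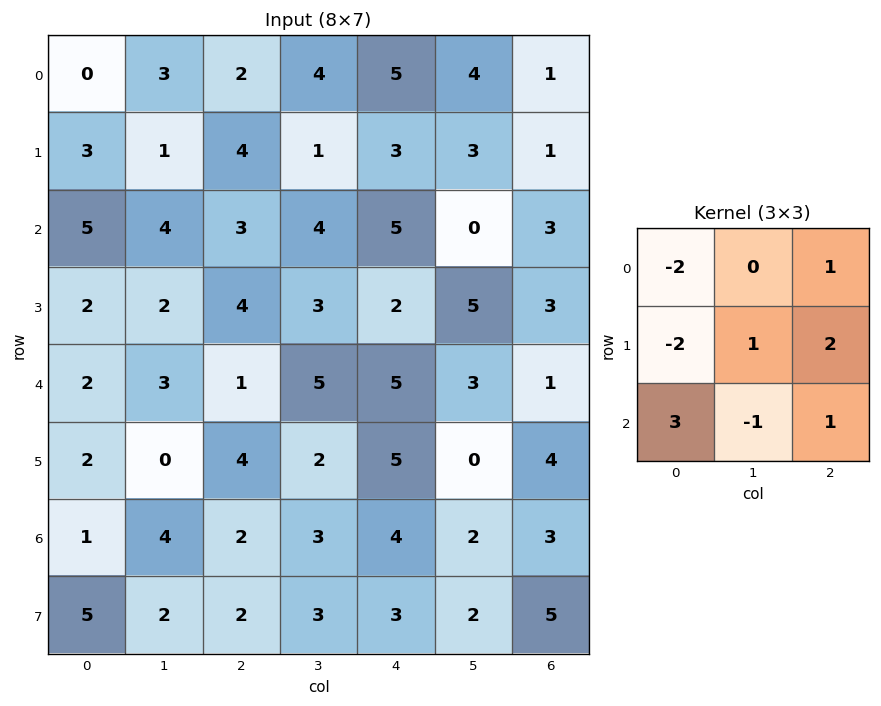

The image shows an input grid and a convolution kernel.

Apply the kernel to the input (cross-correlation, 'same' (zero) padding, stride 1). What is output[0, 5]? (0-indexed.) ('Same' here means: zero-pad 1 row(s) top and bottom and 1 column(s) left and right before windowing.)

The receptive field on the zero-padded input at this output position is [0 0 0 / 5 4 1 / 3 3 1]. Elementwise product with the kernel and sum: 0·-2 + 0·1 + 5·-2 + 4·1 + 1·2 + 3·3 + 3·-1 + 1·1.

3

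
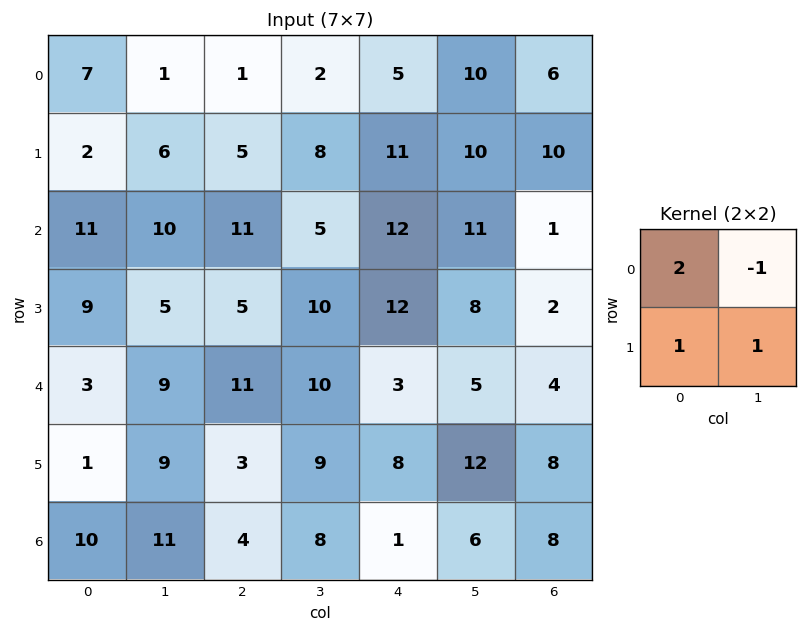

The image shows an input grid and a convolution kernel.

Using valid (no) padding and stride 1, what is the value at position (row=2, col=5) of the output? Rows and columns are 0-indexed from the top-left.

The receptive field on the input at this output position is [11 1 / 8 2]. Elementwise product with the kernel and sum: 11·2 + 1·-1 + 8·1 + 2·1.

31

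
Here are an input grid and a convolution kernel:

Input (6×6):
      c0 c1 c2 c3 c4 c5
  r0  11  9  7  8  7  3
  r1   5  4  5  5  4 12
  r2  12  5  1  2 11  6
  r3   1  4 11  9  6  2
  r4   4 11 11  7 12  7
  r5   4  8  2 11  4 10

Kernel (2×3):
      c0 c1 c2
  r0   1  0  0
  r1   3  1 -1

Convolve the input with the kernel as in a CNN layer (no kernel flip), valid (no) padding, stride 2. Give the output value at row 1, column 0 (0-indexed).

8

The receptive field on the input at this output position is [12 5 1 / 1 4 11]. Elementwise product with the kernel and sum: 12·1 + 1·3 + 4·1 + 11·-1.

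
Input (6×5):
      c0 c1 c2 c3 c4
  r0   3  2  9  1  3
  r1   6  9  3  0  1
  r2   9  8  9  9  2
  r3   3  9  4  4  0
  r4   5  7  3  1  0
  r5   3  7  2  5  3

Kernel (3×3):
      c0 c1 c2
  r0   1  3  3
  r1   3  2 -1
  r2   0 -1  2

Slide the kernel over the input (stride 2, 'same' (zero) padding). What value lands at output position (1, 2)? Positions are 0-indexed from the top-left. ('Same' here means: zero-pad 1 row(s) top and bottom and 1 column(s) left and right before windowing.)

34

The receptive field on the zero-padded input at this output position is [0 1 0 / 9 2 0 / 4 0 0]. Elementwise product with the kernel and sum: 0·1 + 1·3 + 0·3 + 9·3 + 2·2 + 0·-1 + 0·-1 + 0·2.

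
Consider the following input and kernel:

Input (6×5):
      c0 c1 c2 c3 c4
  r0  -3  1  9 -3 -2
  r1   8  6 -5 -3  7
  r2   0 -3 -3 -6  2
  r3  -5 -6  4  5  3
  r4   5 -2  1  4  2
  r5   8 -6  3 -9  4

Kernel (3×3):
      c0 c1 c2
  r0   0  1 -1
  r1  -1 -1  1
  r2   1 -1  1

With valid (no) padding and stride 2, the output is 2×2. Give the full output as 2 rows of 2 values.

Output[0,0]: The receptive field on the input at this output position is [-3 1 9 / 8 6 -5 / 0 -3 -3]. Elementwise product with the kernel and sum: 1·1 + 9·-1 + 8·-1 + 6·-1 + -5·1 + 0·1 + -3·-1 + -3·1.
Output[0,1]: The receptive field on the input at this output position is [9 -3 -2 / -5 -3 7 / -3 -6 2]. Elementwise product with the kernel and sum: -3·1 + -2·-1 + -5·-1 + -3·-1 + 7·1 + -3·1 + -6·-1 + 2·1.

-27 19
23 -15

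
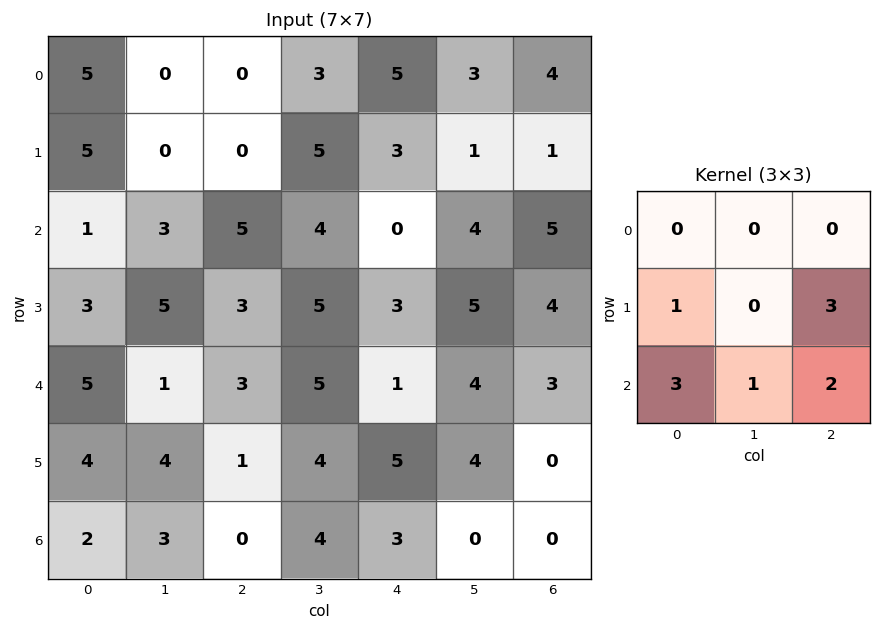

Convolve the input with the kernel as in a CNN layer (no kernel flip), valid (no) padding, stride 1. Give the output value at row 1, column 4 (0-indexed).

37

The receptive field on the input at this output position is [3 1 1 / 0 4 5 / 3 5 4]. Elementwise product with the kernel and sum: 0·1 + 5·3 + 3·3 + 5·1 + 4·2.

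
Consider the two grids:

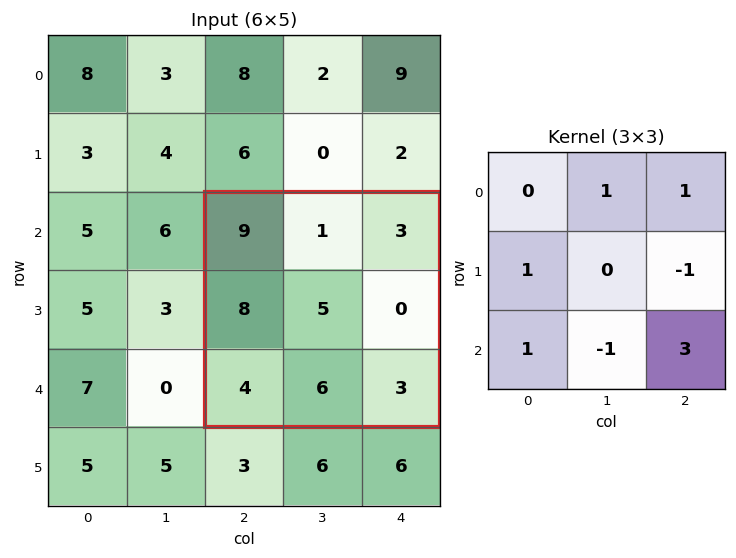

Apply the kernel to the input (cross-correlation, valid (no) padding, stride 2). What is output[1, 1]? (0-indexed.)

The receptive field on the input at this output position is [9 1 3 / 8 5 0 / 4 6 3]. Elementwise product with the kernel and sum: 1·1 + 3·1 + 8·1 + 0·-1 + 4·1 + 6·-1 + 3·3.

19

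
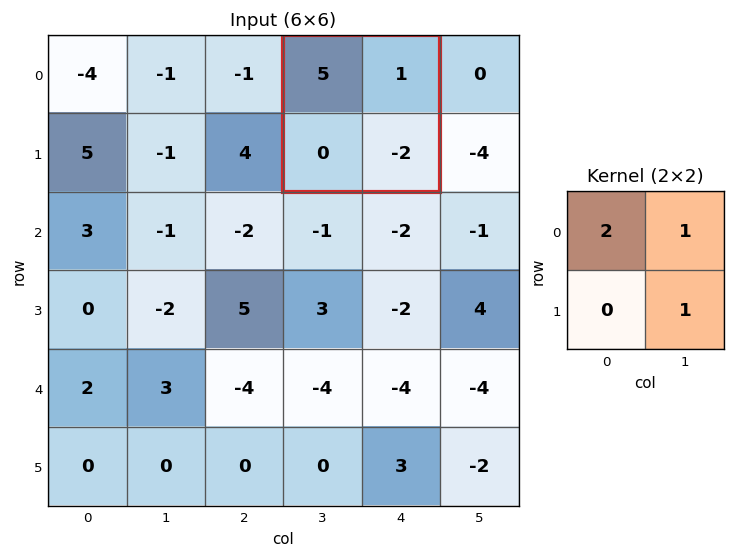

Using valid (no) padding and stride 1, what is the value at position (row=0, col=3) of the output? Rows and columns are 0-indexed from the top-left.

The receptive field on the input at this output position is [5 1 / 0 -2]. Elementwise product with the kernel and sum: 5·2 + 1·1 + -2·1.

9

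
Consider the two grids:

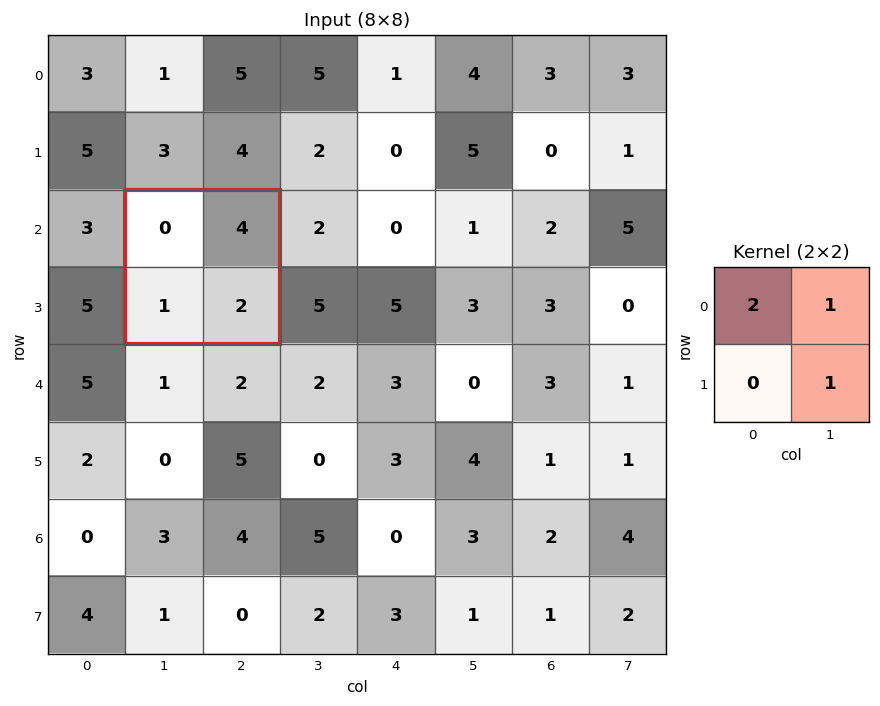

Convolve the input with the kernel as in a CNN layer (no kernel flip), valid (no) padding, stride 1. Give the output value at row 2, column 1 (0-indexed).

The receptive field on the input at this output position is [0 4 / 1 2]. Elementwise product with the kernel and sum: 0·2 + 4·1 + 2·1.

6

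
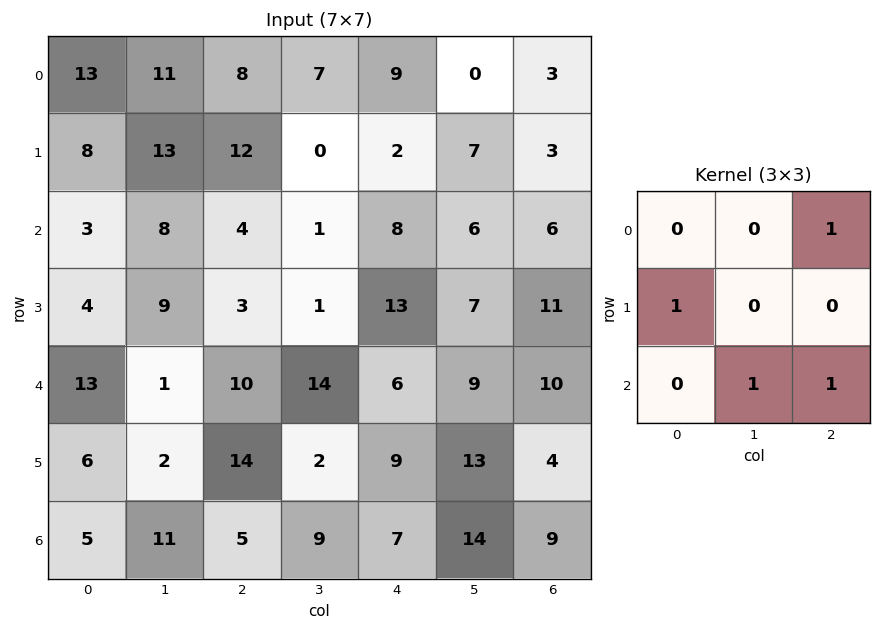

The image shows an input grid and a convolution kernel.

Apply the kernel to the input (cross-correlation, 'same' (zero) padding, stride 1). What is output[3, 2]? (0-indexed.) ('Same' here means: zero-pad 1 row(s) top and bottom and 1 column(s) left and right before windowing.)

The receptive field on the zero-padded input at this output position is [8 4 1 / 9 3 1 / 1 10 14]. Elementwise product with the kernel and sum: 1·1 + 9·1 + 10·1 + 14·1.

34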